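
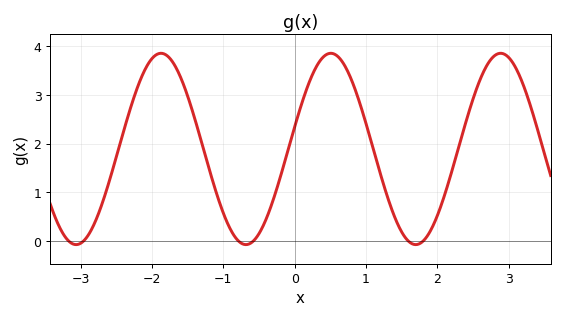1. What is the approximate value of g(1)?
2.4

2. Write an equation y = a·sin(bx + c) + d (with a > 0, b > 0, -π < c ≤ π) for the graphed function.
y = 1.97sin(2.6x + 0.23) + 1.89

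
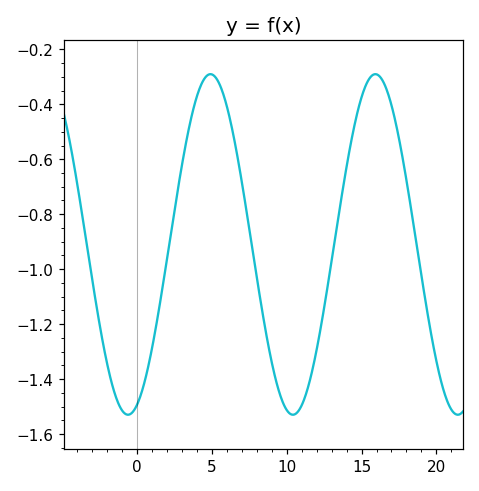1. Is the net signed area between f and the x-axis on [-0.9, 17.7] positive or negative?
negative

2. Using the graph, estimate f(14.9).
-0.4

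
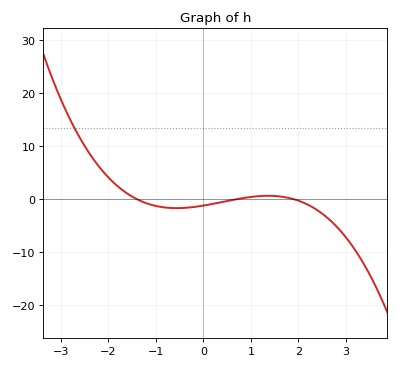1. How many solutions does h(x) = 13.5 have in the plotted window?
1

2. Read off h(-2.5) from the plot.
10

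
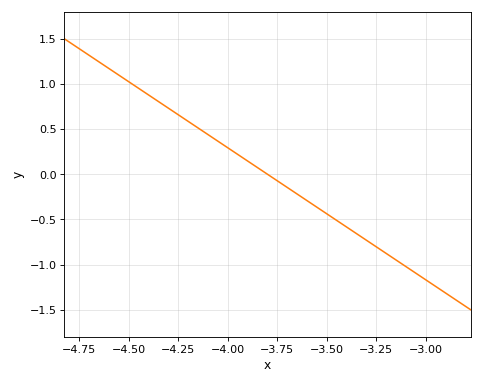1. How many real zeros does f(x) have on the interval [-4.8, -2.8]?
1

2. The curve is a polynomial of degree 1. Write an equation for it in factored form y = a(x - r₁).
y = -1.46(x + 3.8)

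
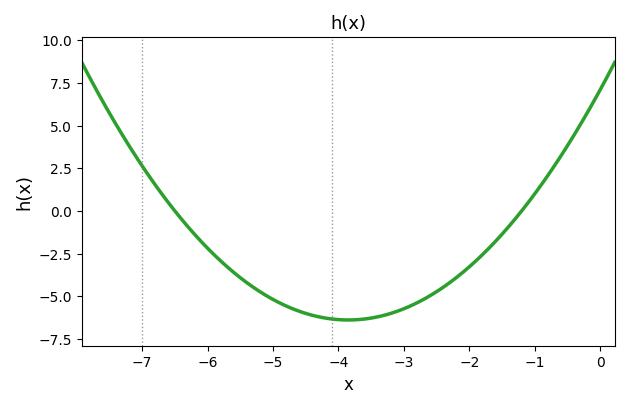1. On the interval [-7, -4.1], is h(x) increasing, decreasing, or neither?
decreasing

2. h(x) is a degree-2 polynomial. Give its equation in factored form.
y = 0.91(x + 6.5)(x + 1.2)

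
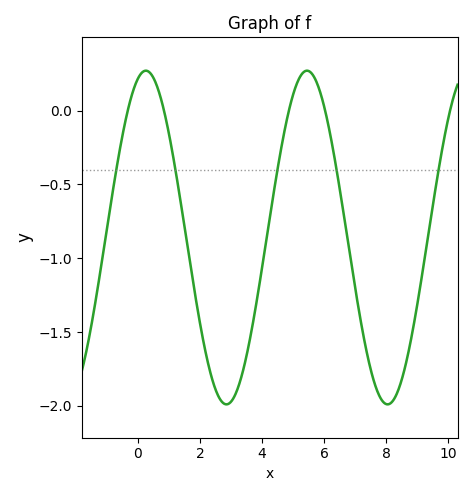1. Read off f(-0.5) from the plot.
-0.15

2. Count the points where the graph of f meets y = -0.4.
5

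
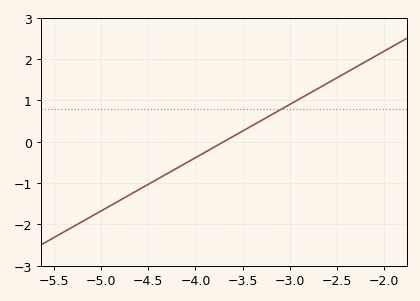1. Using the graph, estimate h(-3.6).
0.129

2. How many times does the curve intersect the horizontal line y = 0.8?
1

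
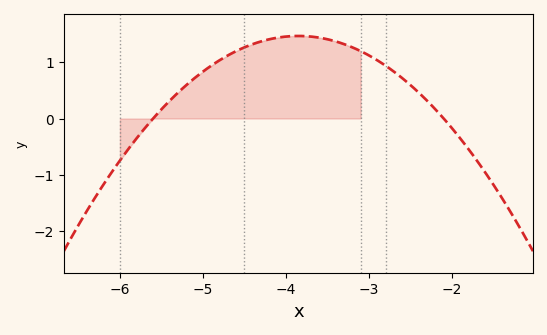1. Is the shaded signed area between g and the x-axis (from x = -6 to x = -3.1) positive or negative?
positive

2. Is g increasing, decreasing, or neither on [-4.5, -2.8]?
neither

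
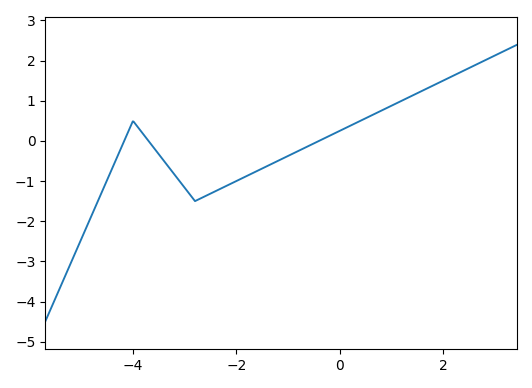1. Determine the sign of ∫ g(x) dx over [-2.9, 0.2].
negative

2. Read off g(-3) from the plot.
-1.17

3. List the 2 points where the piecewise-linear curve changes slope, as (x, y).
(-4, 0.5); (-2.8, -1.5)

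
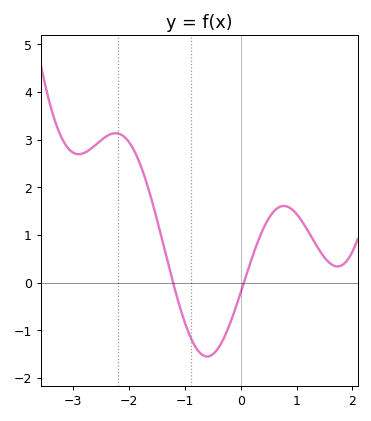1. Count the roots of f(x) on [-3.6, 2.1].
2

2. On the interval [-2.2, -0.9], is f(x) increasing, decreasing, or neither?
decreasing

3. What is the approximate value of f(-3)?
2.73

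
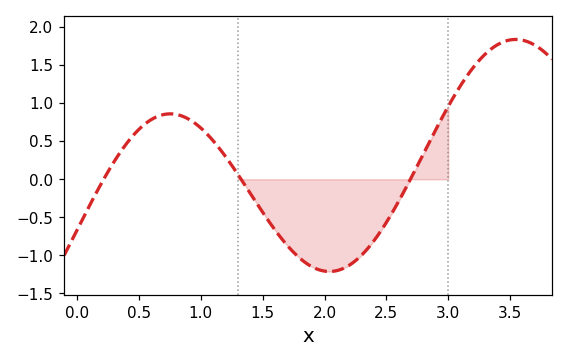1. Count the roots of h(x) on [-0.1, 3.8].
3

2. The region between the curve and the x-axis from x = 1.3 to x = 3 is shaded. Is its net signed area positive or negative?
negative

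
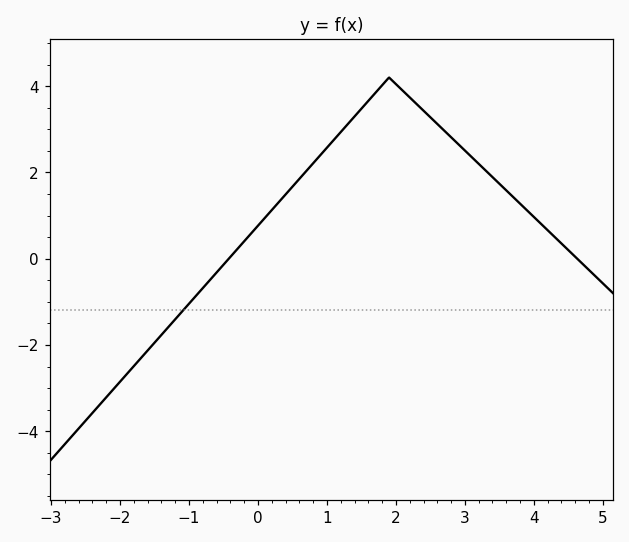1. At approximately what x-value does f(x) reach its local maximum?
1.9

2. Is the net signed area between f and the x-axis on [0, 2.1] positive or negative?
positive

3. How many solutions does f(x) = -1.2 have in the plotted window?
1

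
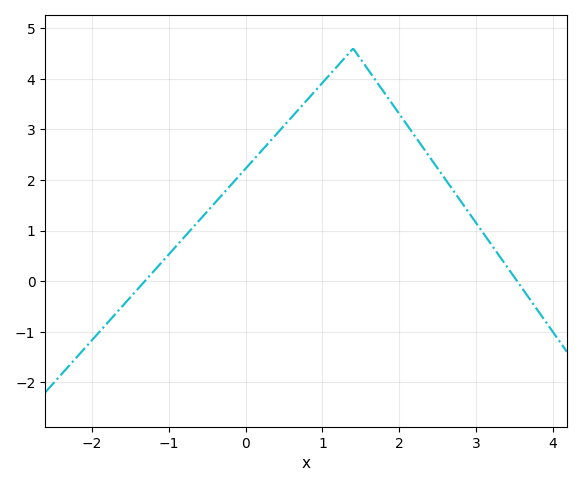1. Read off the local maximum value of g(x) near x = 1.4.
4.6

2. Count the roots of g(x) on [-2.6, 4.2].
2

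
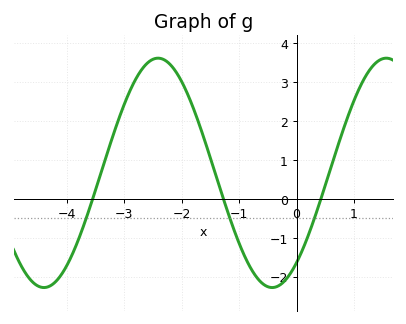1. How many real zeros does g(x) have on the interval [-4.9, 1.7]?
3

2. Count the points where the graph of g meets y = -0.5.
3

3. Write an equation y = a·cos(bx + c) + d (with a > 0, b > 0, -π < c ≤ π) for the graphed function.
y = 2.95cos(1.58x - 2.47) + 0.67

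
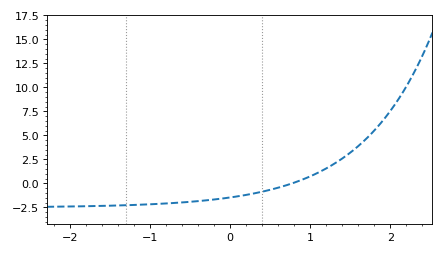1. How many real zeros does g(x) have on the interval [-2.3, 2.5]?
1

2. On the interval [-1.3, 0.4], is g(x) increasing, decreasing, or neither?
increasing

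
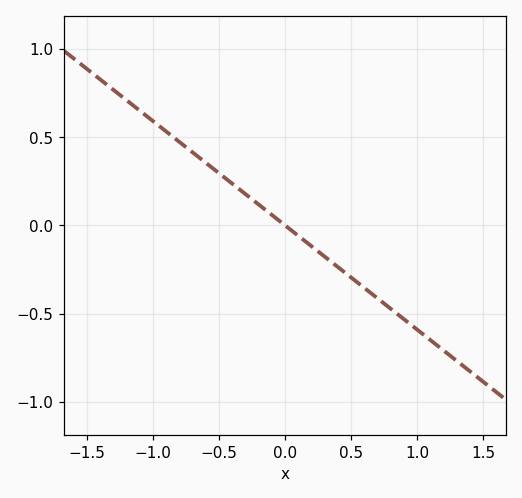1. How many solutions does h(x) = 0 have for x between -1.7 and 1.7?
1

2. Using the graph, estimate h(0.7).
-0.413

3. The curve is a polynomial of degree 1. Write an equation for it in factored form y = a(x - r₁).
y = -0.59(x - 0)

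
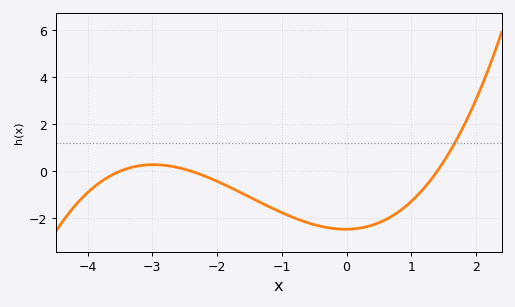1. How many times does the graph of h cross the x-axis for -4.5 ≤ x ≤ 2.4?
3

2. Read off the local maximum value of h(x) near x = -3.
0.277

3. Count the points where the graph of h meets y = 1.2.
1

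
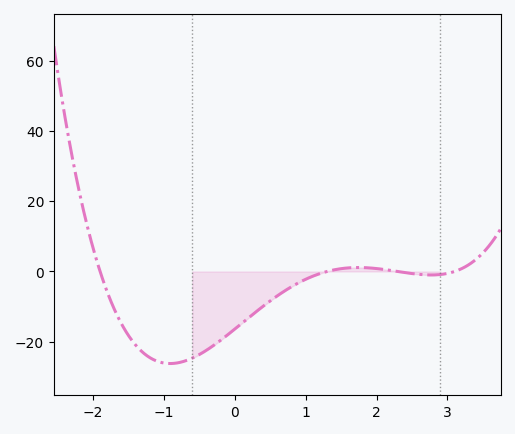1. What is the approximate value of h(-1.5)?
-18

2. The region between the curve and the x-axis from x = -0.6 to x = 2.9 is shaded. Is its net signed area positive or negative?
negative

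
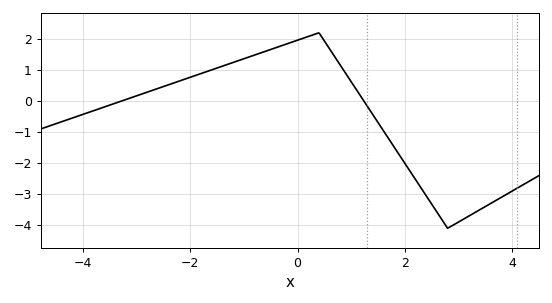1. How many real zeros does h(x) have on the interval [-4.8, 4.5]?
2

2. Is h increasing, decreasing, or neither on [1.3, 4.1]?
neither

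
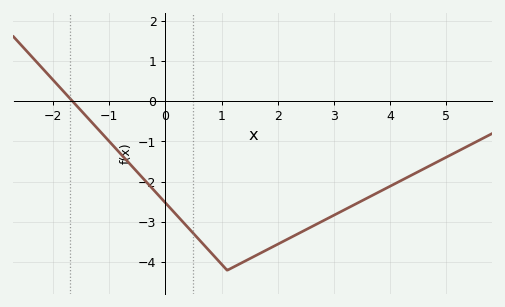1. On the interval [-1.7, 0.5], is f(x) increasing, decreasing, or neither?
decreasing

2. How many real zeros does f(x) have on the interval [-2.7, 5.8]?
1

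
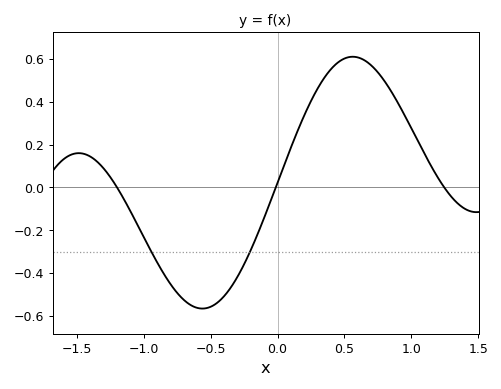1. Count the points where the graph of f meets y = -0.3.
2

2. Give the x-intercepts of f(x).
-1.2, 0, 1.25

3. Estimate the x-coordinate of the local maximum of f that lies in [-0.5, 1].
0.55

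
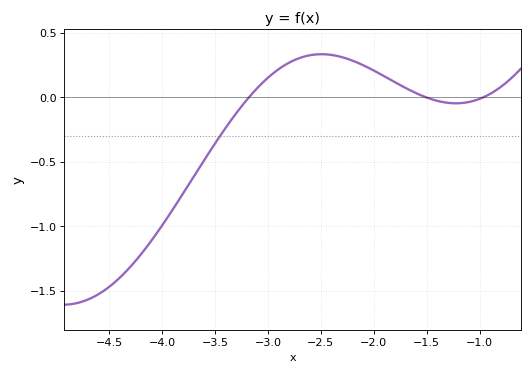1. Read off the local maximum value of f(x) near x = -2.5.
0.333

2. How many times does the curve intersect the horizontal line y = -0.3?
1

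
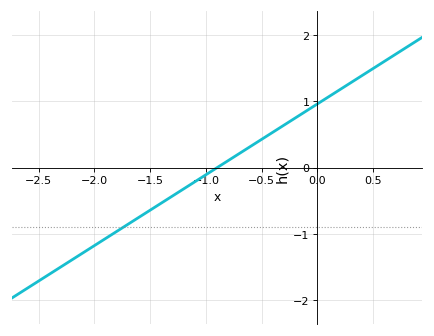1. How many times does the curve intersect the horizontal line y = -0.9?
1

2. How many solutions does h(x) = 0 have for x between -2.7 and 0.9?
1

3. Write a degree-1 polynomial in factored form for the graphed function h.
y = 1.07(x + 0.9)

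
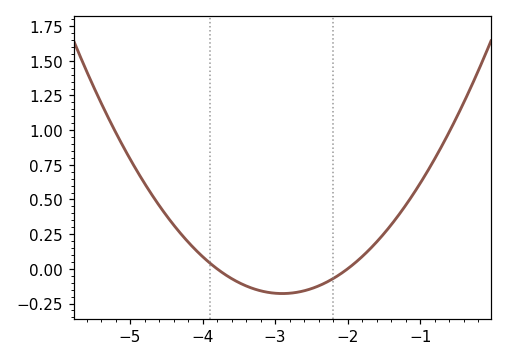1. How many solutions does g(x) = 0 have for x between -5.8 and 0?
2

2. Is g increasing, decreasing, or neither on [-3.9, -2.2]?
neither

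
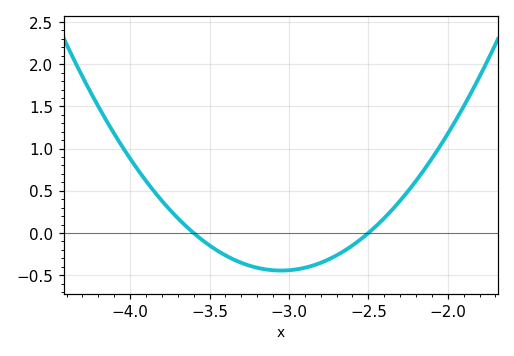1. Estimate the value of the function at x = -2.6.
-0.147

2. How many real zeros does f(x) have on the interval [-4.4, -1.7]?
2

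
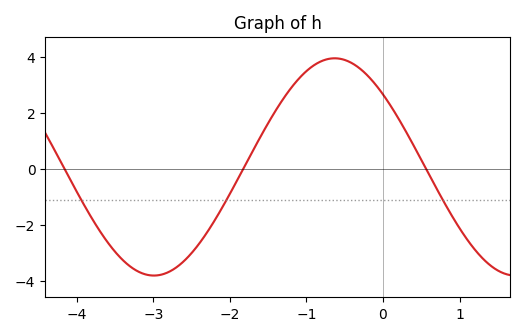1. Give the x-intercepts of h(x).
-4.2, -1.8, 0.6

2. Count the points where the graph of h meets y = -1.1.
3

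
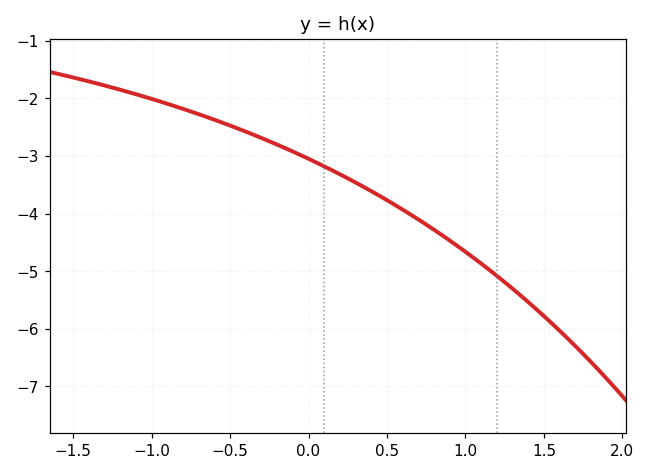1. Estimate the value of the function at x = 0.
-3.05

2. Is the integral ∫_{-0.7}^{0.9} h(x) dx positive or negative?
negative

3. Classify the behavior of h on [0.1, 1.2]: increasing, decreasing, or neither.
decreasing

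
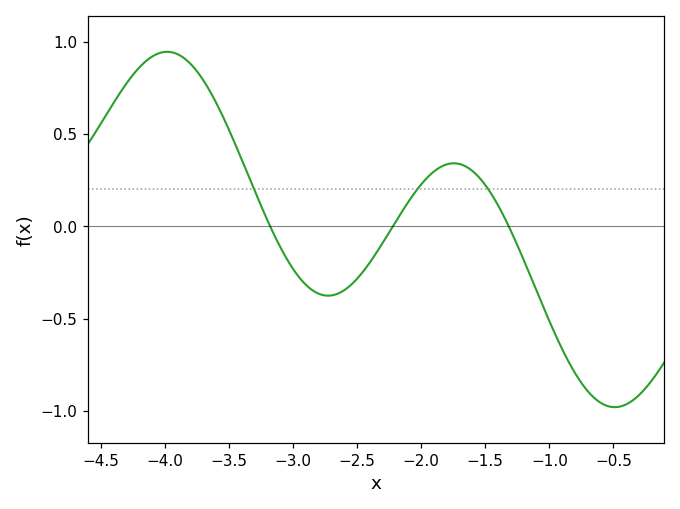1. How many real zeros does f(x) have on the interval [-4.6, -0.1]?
3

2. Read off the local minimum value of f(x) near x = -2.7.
-0.376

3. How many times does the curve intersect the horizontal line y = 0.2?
3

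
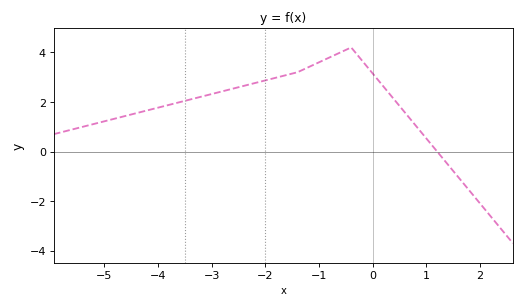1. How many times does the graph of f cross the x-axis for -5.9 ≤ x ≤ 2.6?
1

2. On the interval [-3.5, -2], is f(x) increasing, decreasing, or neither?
increasing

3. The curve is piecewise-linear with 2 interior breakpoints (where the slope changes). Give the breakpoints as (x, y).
(-1.4, 3.2); (-0.4, 4.2)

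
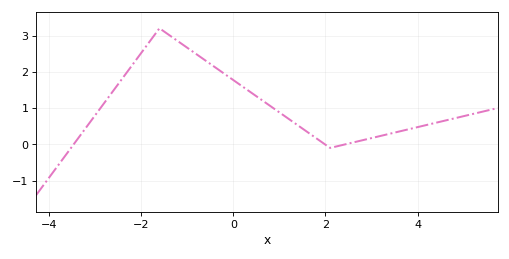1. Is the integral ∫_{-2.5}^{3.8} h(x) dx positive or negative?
positive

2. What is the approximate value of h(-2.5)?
1.7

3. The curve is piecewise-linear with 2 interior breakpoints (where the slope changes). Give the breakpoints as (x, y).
(-1.6, 3.2); (2.1, -0.1)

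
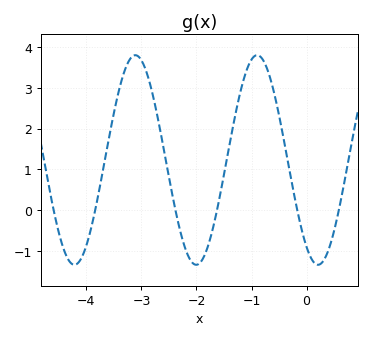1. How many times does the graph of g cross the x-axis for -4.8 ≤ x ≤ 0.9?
6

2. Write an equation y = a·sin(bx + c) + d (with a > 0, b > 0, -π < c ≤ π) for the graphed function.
y = 2.57sin(2.84x - 2.16) + 1.23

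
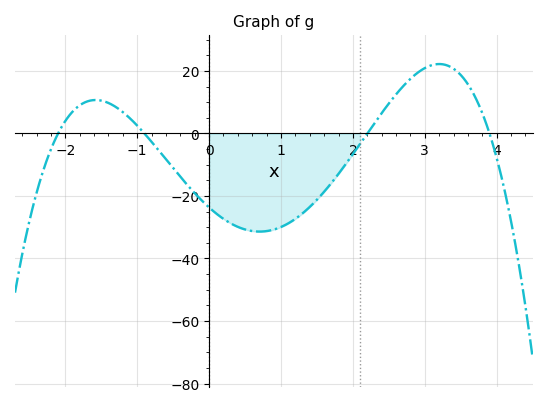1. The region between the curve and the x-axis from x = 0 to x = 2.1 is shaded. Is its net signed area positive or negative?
negative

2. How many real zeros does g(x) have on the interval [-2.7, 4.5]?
4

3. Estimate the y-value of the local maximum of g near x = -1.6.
10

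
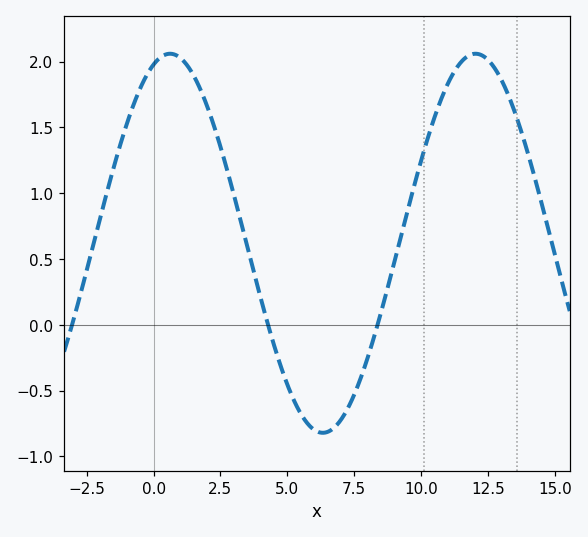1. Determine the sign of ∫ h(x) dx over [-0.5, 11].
positive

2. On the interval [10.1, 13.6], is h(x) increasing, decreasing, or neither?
neither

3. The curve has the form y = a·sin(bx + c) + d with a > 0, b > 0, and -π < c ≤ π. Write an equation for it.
y = 1.44sin(0.55x + 1.23) + 0.62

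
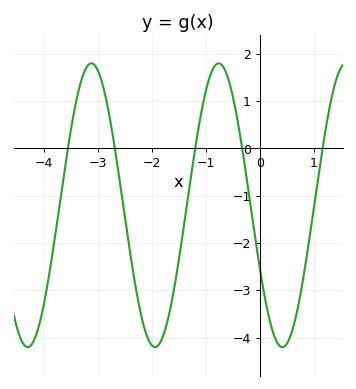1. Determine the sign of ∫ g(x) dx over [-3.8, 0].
negative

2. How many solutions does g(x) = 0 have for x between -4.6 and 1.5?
5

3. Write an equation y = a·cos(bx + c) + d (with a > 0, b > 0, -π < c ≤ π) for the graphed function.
y = 3cos(2.7x + 2) - 1.2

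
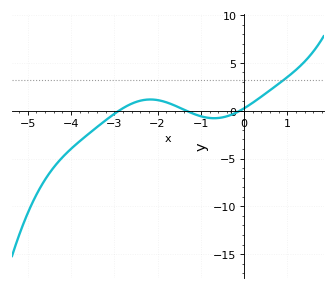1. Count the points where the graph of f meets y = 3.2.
1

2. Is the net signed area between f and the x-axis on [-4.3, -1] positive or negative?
negative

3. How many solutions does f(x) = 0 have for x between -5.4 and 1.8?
3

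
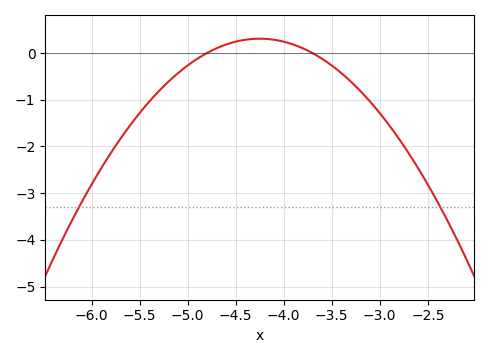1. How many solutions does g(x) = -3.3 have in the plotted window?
2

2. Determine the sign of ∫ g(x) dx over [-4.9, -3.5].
positive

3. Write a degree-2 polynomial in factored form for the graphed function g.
y = -1.02(x + 4.8)(x + 3.7)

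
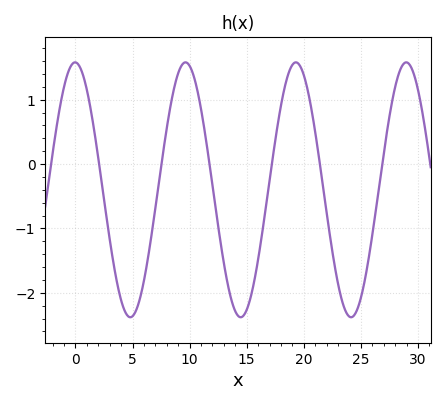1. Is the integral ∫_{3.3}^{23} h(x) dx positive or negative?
negative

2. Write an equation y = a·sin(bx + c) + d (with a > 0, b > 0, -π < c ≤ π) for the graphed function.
y = 1.98sin(0.65x + 1.59) - 0.4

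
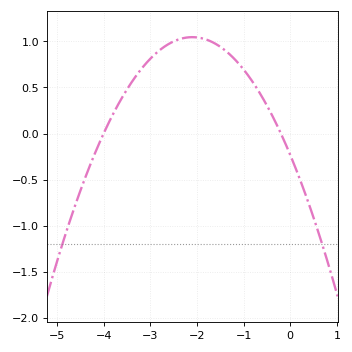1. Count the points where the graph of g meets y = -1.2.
2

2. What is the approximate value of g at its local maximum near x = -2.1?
1.05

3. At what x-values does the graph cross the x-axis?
-4, -0.2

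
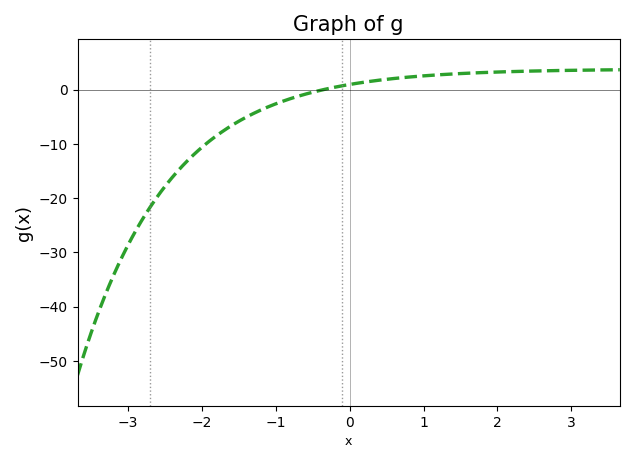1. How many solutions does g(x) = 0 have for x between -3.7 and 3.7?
1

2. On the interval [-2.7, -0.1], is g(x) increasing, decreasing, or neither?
increasing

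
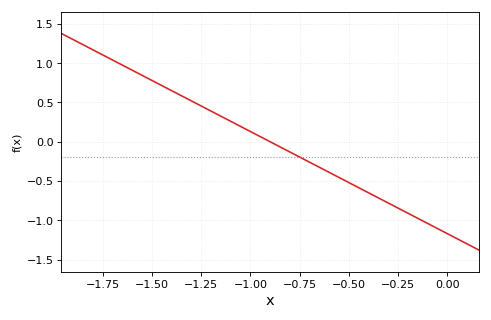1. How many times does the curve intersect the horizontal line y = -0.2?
1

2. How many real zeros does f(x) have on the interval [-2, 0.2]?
1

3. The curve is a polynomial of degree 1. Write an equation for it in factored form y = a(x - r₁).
y = -1.3(x + 0.9)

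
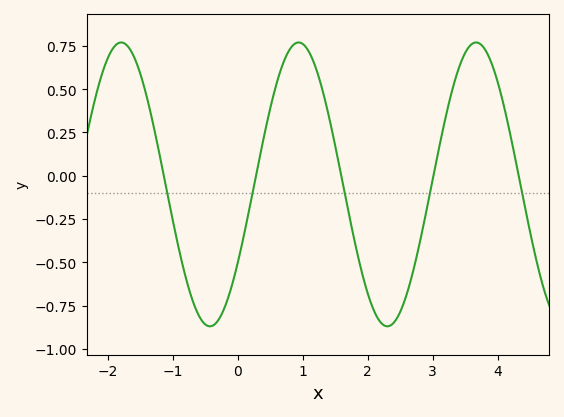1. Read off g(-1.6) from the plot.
0.68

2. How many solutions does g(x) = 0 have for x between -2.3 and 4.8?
5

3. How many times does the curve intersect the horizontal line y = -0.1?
5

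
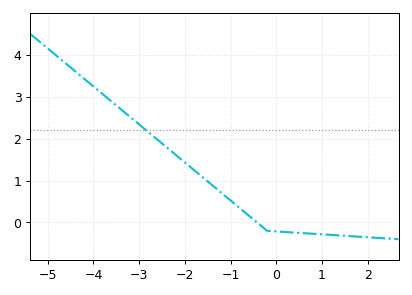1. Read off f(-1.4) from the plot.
0.888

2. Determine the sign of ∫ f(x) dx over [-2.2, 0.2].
positive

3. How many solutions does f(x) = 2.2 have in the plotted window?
1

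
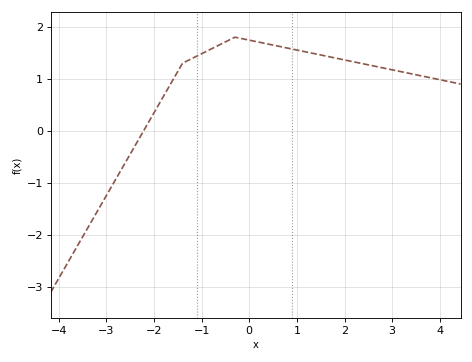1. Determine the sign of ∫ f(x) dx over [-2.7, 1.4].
positive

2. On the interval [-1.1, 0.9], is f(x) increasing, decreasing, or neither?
neither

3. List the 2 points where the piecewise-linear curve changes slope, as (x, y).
(-1.4, 1.3); (-0.3, 1.8)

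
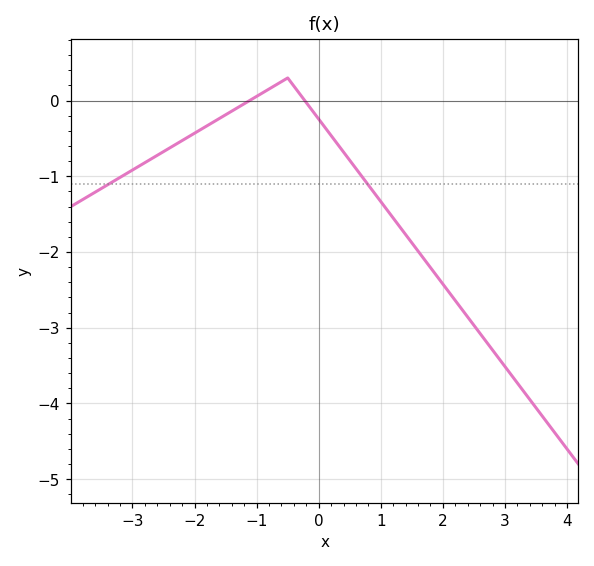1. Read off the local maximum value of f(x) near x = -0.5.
0.3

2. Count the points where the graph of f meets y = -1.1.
2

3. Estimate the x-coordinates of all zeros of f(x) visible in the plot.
-1.2, -0.2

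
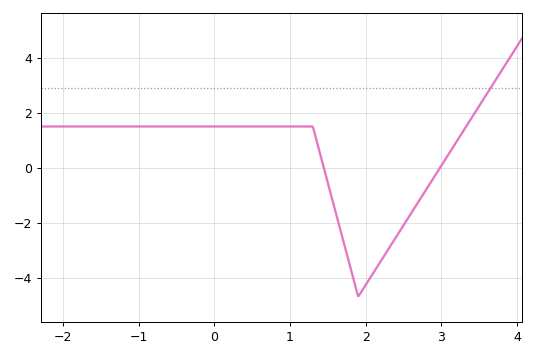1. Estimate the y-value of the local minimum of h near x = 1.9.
-4.7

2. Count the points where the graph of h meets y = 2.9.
1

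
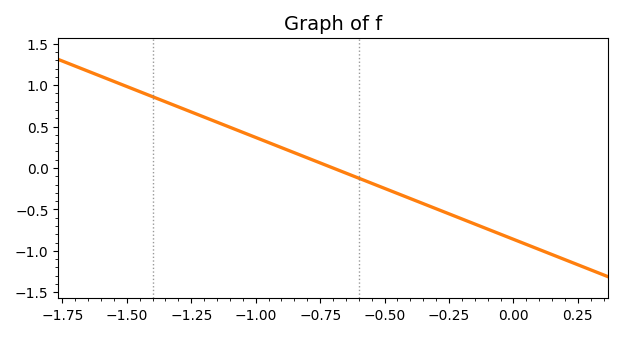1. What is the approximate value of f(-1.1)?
0.5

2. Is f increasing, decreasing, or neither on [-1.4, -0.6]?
decreasing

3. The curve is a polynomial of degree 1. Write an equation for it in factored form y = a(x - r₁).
y = -1.23(x + 0.7)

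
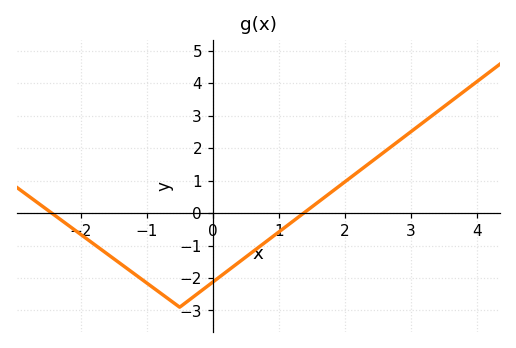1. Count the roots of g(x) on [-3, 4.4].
2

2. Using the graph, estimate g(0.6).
-1.2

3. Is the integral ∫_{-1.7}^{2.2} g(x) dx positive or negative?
negative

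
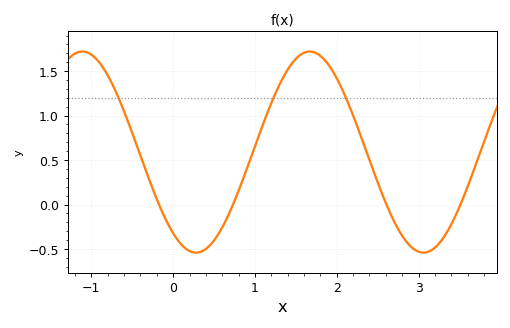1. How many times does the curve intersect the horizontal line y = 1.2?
3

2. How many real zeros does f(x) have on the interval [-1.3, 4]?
4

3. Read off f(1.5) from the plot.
1.64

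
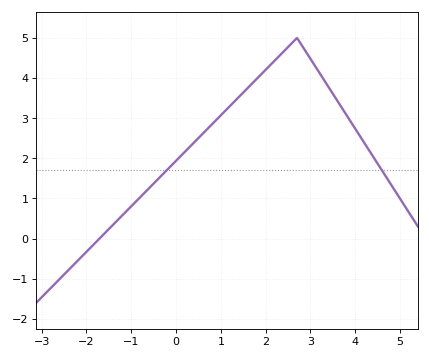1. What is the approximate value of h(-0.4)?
1.48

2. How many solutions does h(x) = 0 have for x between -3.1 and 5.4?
1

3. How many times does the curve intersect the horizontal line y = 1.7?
2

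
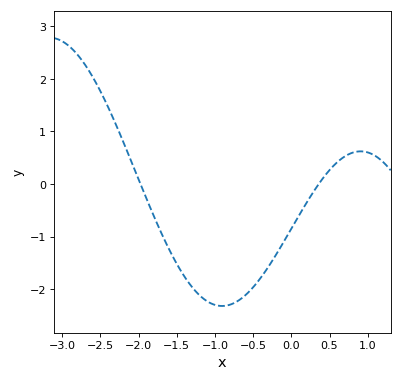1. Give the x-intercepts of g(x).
-1.97, 0.358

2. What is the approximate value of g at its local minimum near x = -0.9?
-2.32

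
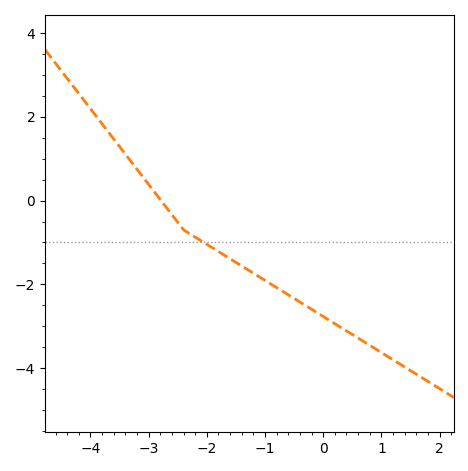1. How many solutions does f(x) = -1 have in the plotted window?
1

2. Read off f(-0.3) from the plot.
-2.6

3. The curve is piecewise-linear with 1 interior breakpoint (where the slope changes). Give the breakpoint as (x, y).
(-2.4, -0.7)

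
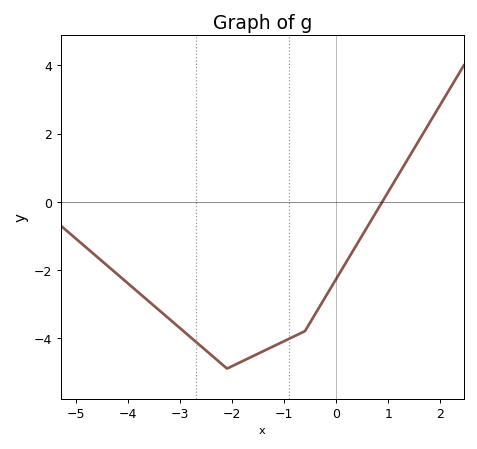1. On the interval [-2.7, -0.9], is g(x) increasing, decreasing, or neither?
neither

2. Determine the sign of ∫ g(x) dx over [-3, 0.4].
negative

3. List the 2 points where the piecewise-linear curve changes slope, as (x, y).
(-2.1, -4.9); (-0.6, -3.8)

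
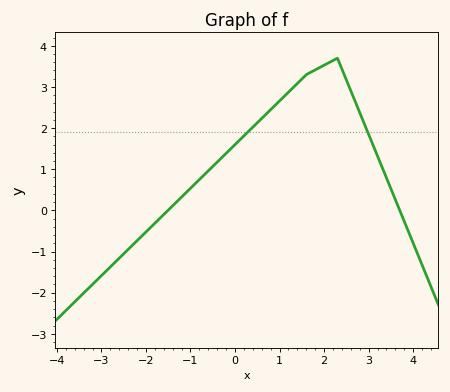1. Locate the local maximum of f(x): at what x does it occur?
2.3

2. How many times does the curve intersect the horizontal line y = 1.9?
2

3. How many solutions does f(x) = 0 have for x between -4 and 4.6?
2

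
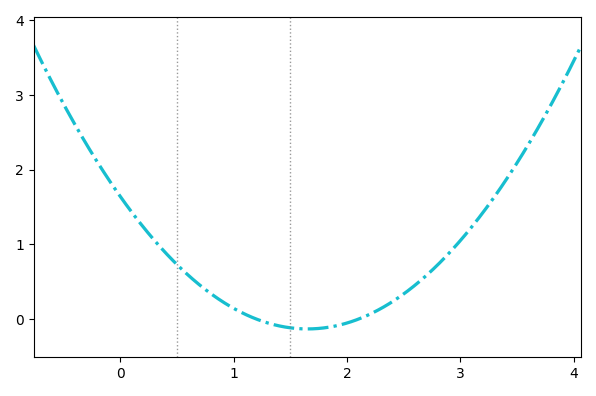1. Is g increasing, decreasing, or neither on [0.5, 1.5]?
decreasing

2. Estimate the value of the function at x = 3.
1.1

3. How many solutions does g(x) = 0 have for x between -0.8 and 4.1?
2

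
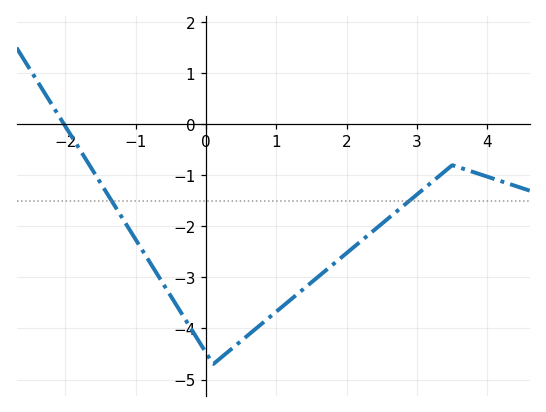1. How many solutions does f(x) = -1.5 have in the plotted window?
2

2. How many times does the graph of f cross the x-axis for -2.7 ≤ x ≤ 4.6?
1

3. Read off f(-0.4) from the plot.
-3.6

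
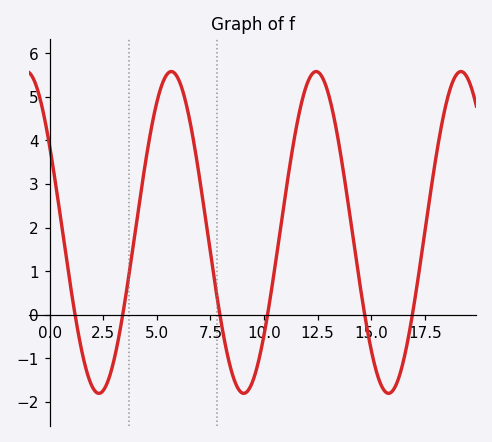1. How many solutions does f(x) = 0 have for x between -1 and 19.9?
6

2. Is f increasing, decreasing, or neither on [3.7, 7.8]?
neither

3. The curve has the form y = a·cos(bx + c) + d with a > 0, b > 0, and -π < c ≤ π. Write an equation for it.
y = 3.69cos(0.93x + 1) + 1.89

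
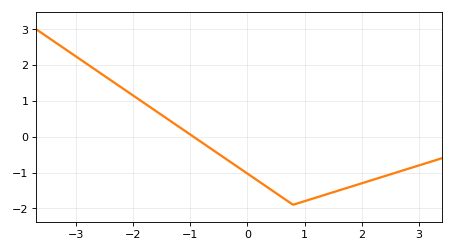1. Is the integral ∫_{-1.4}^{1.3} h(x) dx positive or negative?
negative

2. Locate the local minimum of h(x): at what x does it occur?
0.8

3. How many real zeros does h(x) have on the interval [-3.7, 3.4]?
1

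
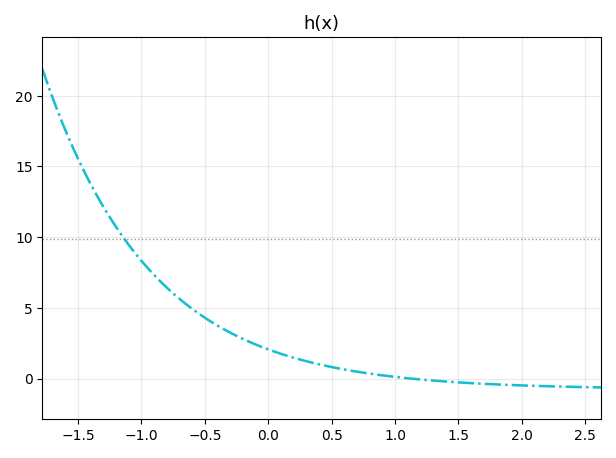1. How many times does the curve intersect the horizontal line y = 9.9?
1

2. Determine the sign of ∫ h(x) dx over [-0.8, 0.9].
positive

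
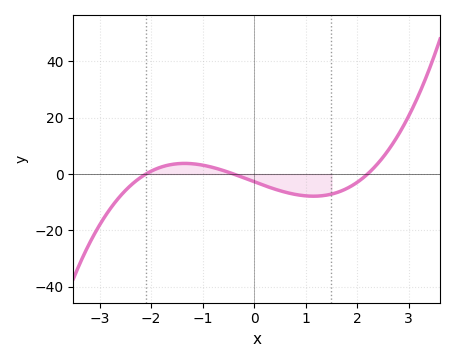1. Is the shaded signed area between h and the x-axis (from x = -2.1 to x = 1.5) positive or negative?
negative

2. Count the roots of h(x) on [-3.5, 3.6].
3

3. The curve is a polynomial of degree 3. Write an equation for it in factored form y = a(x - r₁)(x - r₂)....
y = 1.49(x + 2.1)(x + 0.4)(x - 2.2)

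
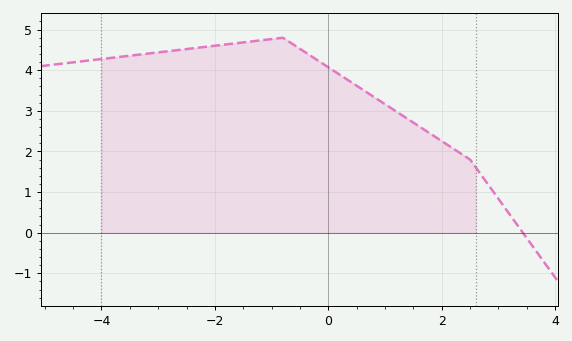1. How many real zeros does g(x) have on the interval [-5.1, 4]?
1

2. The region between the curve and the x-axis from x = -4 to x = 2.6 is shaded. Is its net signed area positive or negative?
positive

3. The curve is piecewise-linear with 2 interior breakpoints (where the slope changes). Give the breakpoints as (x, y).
(-0.8, 4.8); (2.5, 1.8)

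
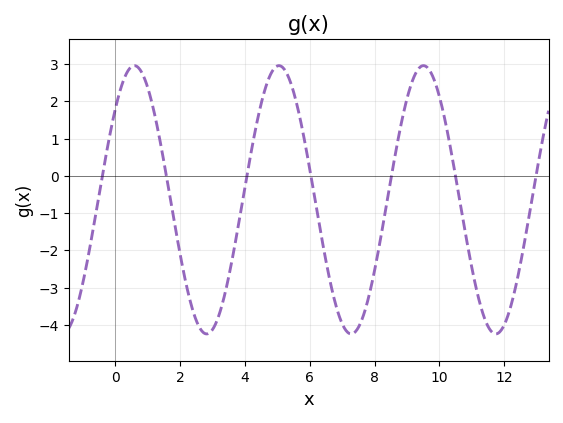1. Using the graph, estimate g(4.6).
2.3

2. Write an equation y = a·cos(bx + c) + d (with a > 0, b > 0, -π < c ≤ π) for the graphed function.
y = 3.6cos(1.4x - 0.84) - 0.64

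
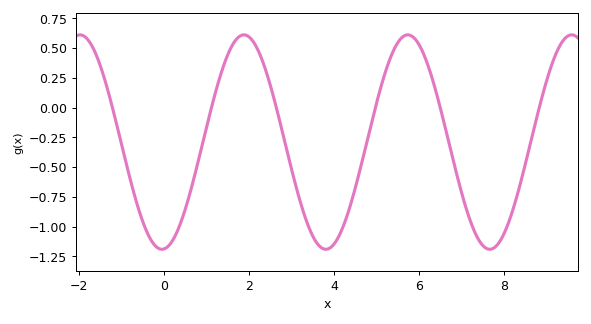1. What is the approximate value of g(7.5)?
-1.16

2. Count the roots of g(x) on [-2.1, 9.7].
6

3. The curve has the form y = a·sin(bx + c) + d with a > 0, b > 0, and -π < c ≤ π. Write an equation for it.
y = 0.9sin(1.63x - 1.5) - 0.29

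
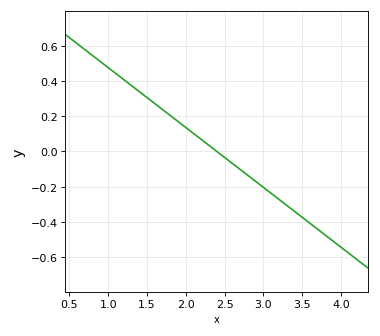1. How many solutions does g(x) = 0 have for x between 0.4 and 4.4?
1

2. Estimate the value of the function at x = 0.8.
0.54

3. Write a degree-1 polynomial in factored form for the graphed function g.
y = -0.34(x - 2.4)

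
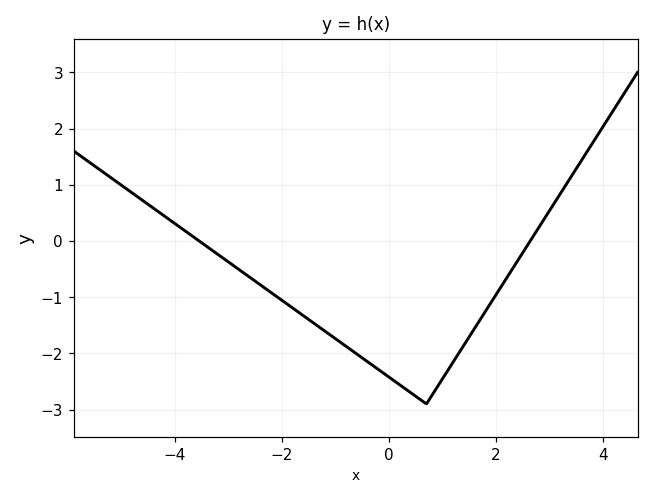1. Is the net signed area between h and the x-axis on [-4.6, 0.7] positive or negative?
negative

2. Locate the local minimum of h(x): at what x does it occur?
0.6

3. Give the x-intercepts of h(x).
-3.6, 2.6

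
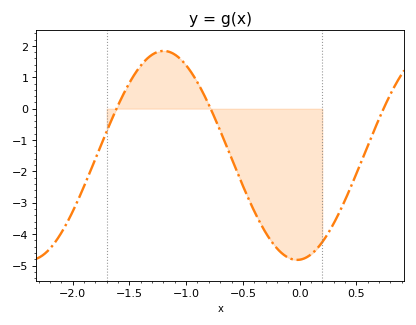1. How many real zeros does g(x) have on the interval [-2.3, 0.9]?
3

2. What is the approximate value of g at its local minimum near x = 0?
-4.82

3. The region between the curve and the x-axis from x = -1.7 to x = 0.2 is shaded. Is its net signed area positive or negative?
negative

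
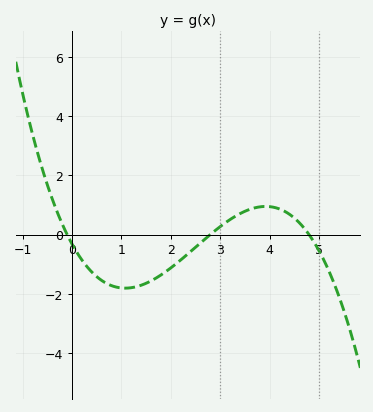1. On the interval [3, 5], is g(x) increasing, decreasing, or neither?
neither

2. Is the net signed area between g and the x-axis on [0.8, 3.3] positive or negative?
negative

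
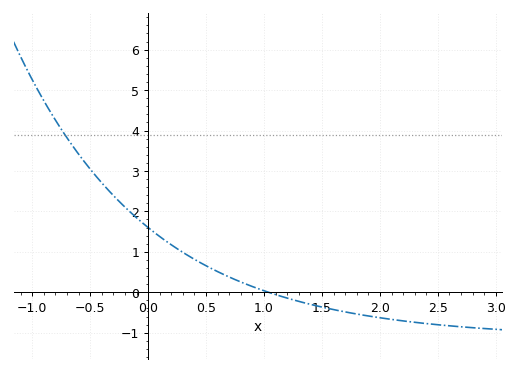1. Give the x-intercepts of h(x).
1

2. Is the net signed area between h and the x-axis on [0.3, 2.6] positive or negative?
negative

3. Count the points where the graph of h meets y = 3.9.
1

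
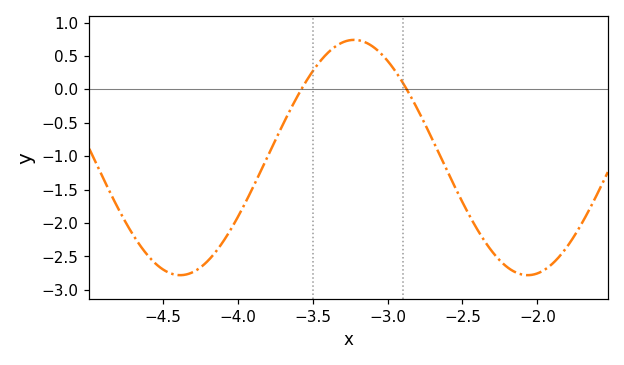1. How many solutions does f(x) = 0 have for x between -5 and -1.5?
2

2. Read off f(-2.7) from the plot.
-0.753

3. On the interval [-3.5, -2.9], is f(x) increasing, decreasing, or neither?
neither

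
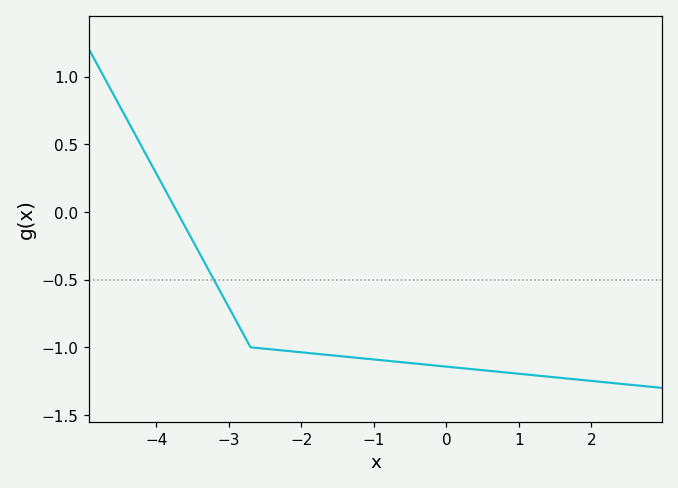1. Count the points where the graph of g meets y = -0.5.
1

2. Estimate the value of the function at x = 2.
-1.25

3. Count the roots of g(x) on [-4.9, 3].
1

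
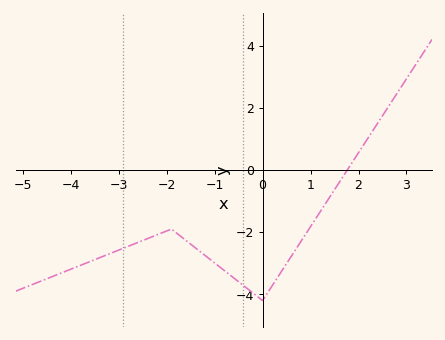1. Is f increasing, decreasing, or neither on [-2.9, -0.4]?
neither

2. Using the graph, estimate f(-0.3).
-3.8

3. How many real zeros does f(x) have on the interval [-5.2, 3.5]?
1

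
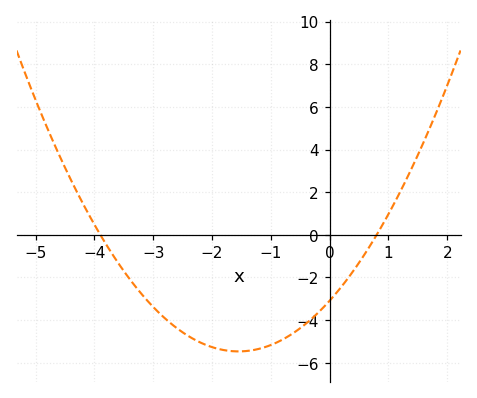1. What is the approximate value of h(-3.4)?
-2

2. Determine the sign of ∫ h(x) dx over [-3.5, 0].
negative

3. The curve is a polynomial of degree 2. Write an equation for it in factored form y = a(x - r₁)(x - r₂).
y = 0.99(x + 3.9)(x - 0.8)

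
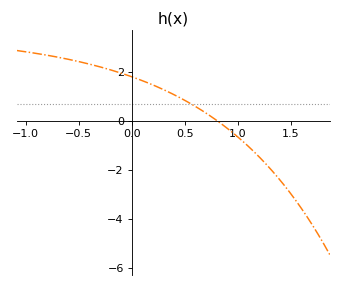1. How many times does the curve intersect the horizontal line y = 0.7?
1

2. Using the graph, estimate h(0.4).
1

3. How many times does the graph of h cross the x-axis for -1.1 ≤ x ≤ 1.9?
1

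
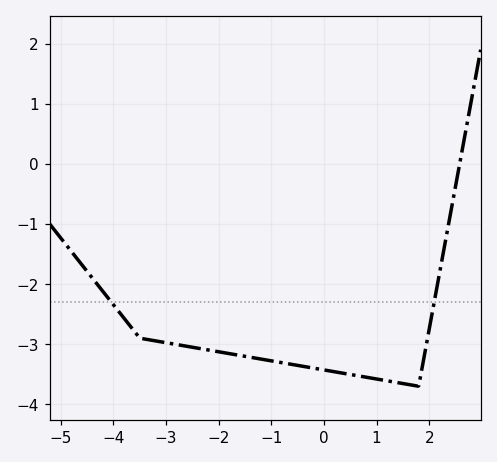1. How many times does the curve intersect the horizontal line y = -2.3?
2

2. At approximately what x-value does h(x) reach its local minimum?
1.8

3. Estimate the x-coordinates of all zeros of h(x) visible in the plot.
2.6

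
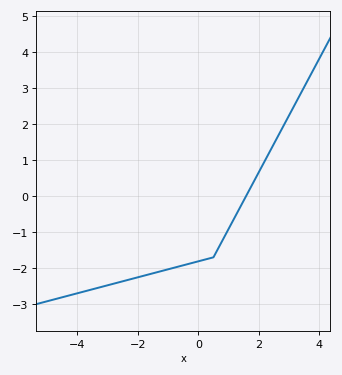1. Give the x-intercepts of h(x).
1.6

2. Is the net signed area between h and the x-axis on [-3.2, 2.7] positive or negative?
negative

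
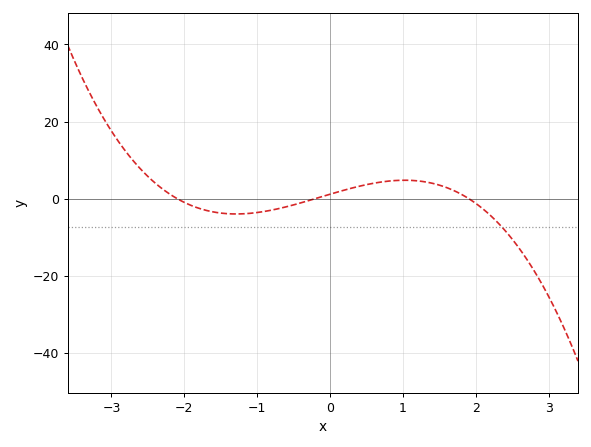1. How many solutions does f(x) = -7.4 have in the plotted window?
1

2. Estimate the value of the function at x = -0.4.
-2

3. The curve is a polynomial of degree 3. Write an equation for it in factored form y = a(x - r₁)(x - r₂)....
y = -1.42(x + 2.1)(x + 0.2)(x - 1.9)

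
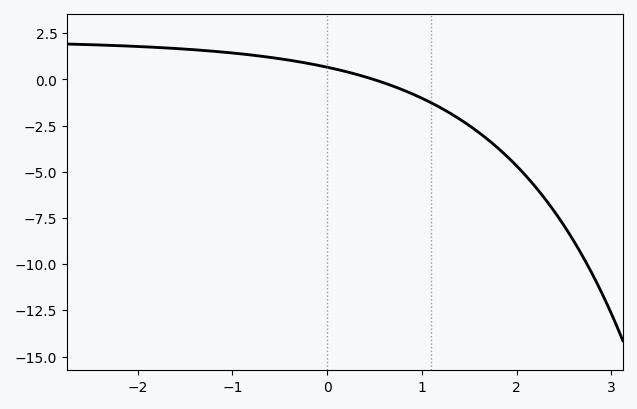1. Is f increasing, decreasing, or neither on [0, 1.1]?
decreasing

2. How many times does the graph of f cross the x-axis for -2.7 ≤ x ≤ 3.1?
1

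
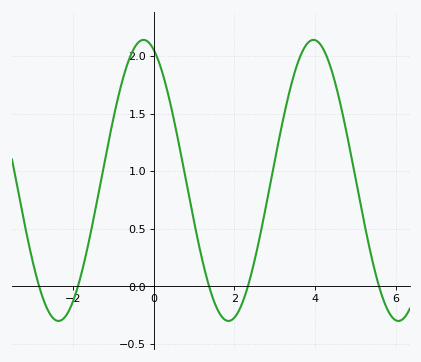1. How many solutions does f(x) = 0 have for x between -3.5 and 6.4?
5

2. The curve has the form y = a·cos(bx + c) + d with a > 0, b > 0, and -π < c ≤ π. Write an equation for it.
y = 1.22cos(1.49x + 0.382) + 0.92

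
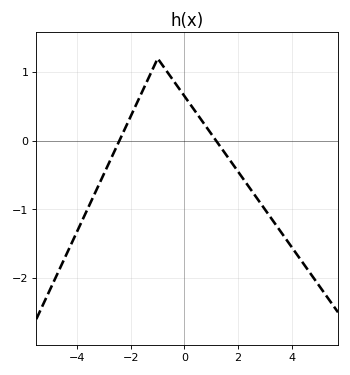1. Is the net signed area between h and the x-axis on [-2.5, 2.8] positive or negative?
positive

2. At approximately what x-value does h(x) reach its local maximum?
-0.998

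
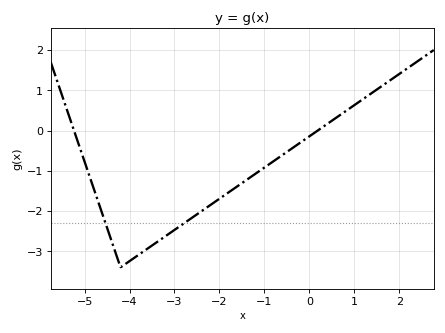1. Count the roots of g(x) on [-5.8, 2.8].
2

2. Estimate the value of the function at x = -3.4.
-2.8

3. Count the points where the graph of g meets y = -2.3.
2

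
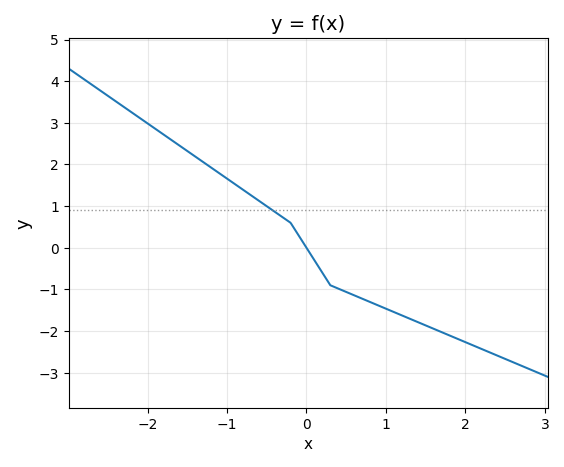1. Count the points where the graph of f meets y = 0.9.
1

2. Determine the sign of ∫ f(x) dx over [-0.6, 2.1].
negative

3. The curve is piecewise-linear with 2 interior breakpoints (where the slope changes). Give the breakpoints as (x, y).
(-0.2, 0.6); (0.3, -0.9)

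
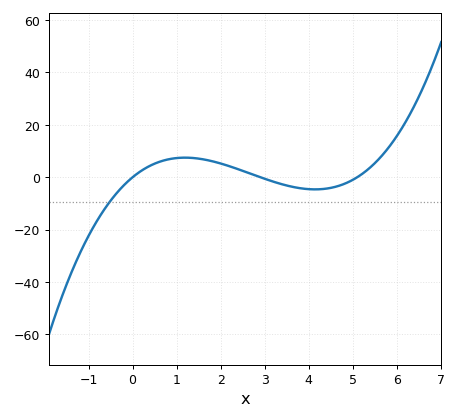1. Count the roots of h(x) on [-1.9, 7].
3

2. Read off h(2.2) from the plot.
4.2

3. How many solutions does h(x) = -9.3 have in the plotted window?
1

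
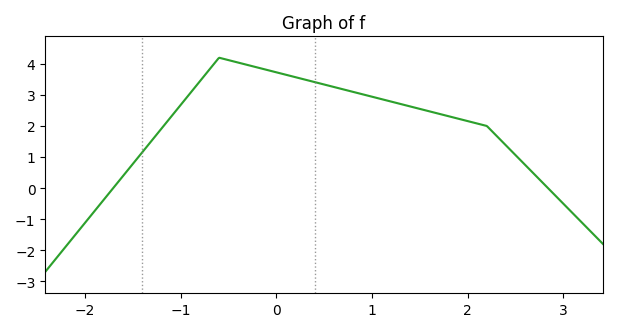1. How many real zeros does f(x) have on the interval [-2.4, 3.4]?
2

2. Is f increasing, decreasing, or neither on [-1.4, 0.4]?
neither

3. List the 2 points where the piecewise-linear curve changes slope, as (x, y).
(-0.6, 4.2); (2.2, 2)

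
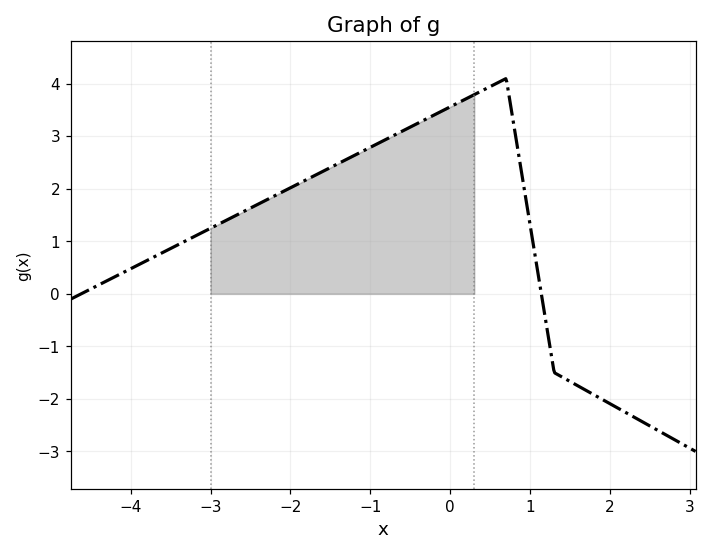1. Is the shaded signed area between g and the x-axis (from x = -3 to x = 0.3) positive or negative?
positive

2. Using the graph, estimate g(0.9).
2.23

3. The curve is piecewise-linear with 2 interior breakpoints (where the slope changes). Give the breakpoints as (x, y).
(0.7, 4.1); (1.3, -1.5)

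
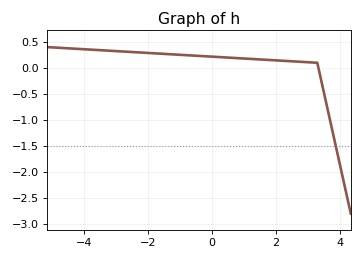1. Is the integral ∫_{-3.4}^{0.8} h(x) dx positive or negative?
positive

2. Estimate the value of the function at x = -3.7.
0.35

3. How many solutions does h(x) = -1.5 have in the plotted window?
1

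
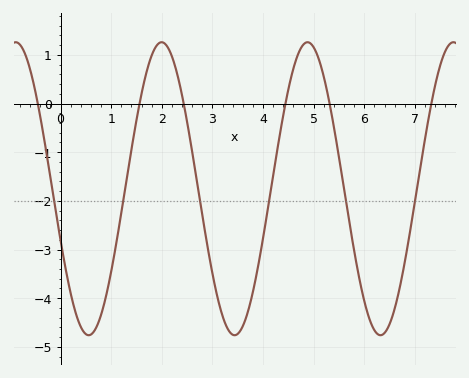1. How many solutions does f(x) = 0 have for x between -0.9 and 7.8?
6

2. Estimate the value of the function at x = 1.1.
-2.9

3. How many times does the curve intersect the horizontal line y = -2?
6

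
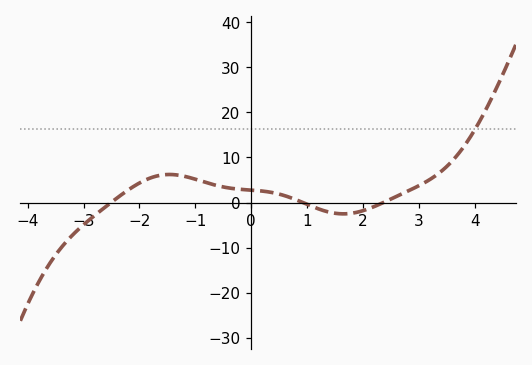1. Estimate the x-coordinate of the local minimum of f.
1.6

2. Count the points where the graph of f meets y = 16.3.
1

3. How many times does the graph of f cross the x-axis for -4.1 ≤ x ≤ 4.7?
3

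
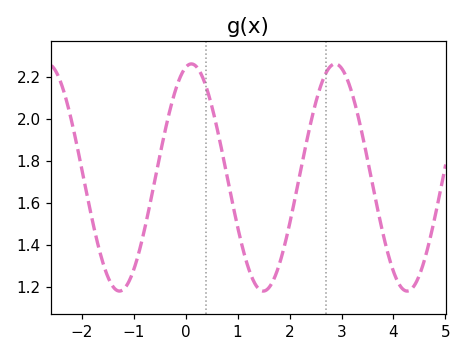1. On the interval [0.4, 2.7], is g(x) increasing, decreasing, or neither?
neither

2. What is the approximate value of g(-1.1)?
1.22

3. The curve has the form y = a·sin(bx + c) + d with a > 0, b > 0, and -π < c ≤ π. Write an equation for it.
y = 0.54sin(2.27x + 1.32) + 1.72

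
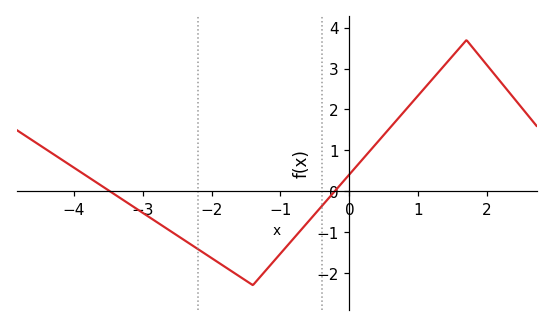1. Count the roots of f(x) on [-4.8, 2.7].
2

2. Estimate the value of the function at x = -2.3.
-1.3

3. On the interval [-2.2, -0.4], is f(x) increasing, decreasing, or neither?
neither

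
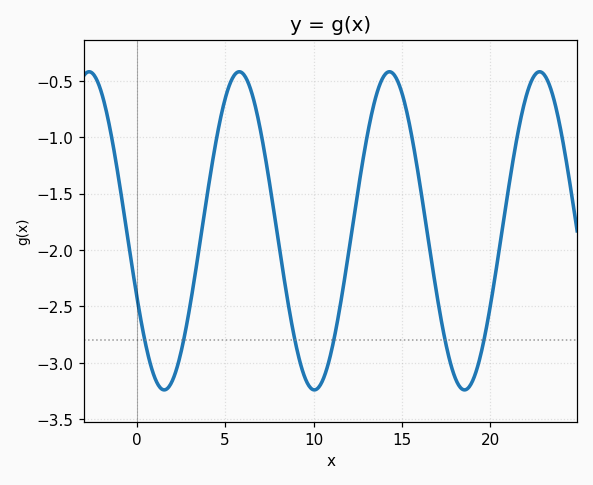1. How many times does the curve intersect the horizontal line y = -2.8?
6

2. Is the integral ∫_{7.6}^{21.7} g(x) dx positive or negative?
negative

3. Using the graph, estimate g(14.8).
-0.5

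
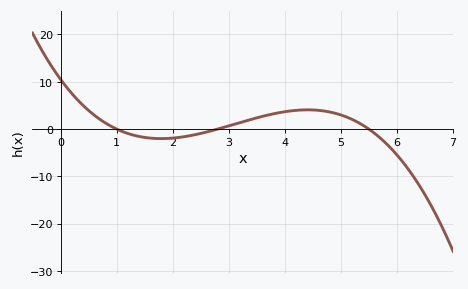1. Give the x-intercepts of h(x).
1, 2.8, 5.6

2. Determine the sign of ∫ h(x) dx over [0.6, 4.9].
positive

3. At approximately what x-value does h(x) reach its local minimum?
1.8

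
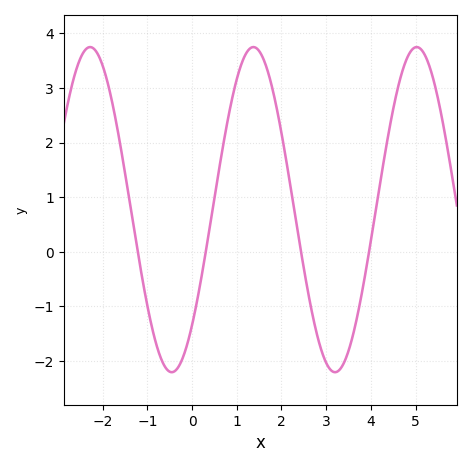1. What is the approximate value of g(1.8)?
3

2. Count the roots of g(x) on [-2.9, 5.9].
4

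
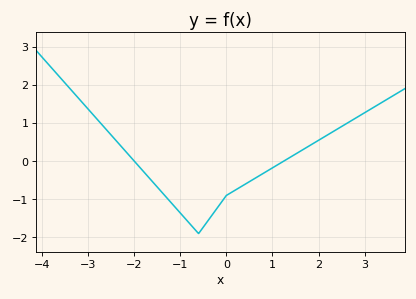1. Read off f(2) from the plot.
0.549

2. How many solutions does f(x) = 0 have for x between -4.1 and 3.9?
2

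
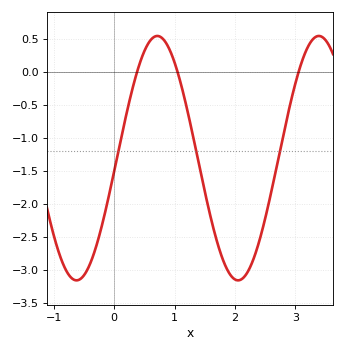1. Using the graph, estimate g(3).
-0.179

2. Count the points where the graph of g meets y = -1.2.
3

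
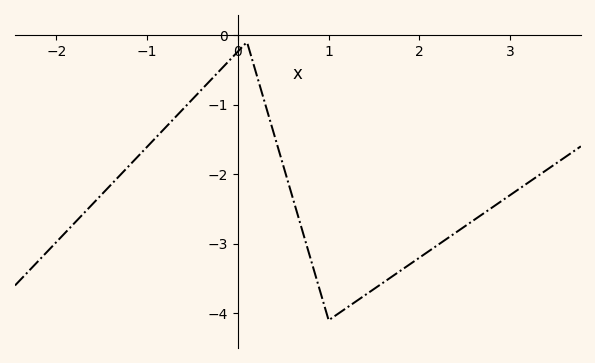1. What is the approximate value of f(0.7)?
-2.8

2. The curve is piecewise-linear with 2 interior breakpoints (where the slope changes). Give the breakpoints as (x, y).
(0.1, -0.1); (1, -4.1)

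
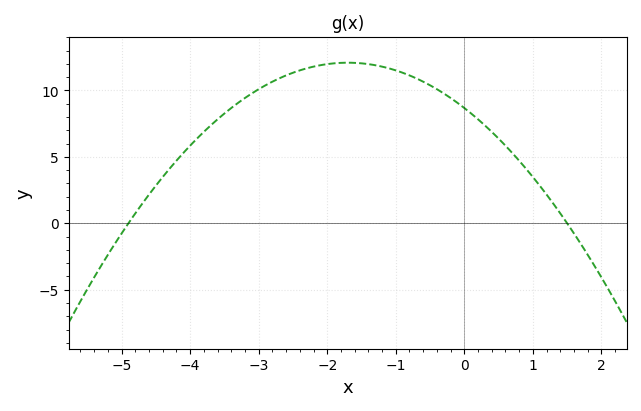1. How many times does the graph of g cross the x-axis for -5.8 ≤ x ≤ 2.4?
2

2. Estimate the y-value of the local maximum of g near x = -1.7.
12.1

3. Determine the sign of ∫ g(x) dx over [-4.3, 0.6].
positive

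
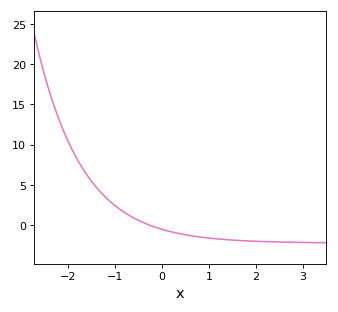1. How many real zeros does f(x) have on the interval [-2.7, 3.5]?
1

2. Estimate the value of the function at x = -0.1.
-0.32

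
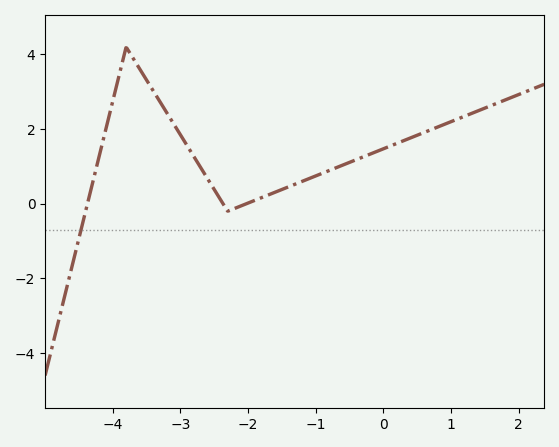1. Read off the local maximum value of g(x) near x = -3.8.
4.2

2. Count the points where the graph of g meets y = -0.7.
1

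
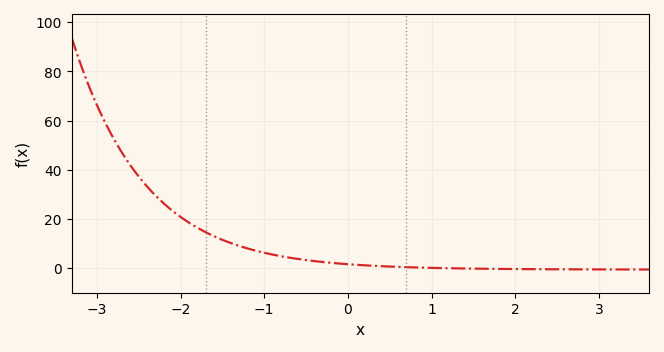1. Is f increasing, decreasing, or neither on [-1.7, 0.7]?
decreasing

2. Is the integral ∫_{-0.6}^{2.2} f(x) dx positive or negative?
positive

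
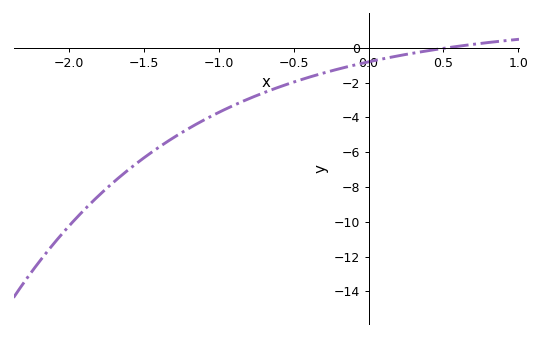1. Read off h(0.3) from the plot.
-0.4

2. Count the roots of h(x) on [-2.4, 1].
1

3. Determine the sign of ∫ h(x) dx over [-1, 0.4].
negative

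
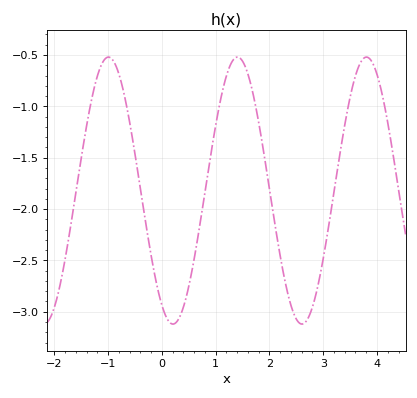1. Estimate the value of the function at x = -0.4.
-1.8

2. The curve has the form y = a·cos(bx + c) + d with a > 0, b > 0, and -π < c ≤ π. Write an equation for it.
y = 1.3cos(2.6x + 2.6) - 1.82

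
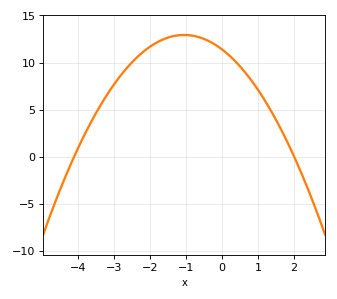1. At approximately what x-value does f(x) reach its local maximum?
-1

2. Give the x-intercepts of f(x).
-4.2, 2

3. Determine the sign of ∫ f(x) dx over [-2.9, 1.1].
positive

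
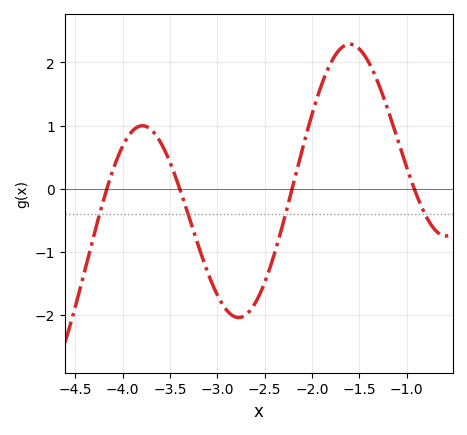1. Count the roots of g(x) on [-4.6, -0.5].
4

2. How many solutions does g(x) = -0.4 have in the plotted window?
4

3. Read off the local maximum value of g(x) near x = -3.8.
1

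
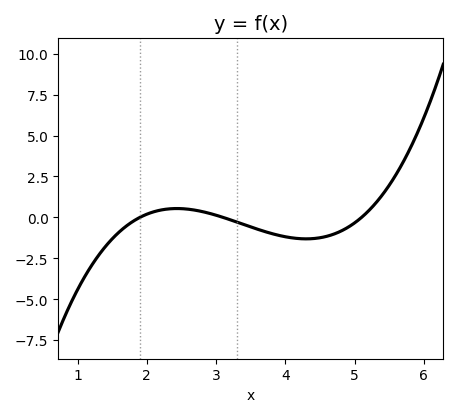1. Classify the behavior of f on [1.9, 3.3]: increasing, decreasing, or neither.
neither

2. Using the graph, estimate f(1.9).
0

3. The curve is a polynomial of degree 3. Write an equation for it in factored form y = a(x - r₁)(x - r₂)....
y = 0.57(x - 1.9)(x - 3.1)(x - 5.1)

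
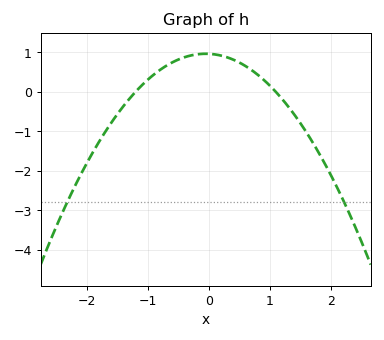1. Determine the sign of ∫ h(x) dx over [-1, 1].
positive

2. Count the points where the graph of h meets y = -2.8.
2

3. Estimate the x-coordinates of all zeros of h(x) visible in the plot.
-1.2, 1.1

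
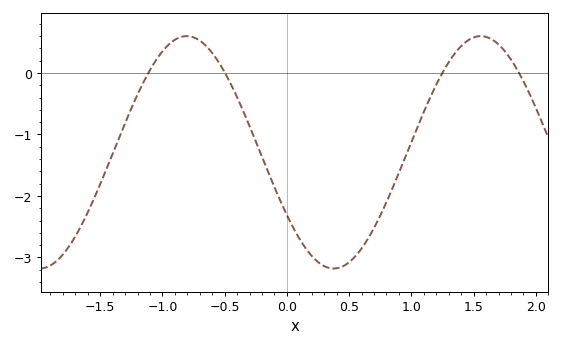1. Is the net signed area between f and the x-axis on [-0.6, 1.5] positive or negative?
negative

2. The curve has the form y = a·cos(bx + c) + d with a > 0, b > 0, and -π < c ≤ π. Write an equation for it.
y = 1.89cos(2.66x + 2.14) - 1.29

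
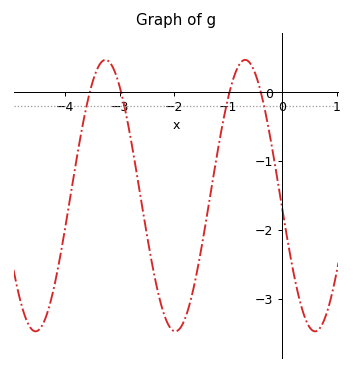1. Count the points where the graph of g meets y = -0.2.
4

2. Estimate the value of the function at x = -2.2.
-3.17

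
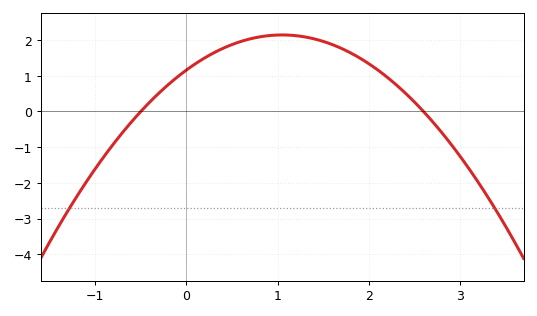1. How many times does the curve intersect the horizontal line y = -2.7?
2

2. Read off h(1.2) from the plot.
2.12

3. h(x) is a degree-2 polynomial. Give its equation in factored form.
y = -0.89(x + 0.5)(x - 2.6)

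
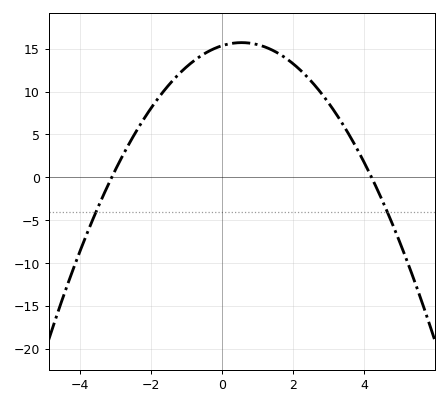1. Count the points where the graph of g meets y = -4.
2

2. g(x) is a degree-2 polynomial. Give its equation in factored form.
y = -1.18(x + 3.1)(x - 4.2)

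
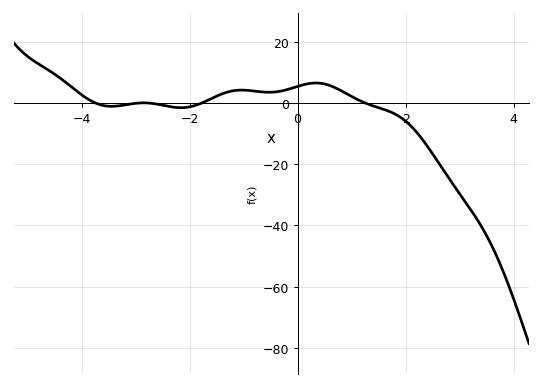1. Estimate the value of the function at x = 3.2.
-34.7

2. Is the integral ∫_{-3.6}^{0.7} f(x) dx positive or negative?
positive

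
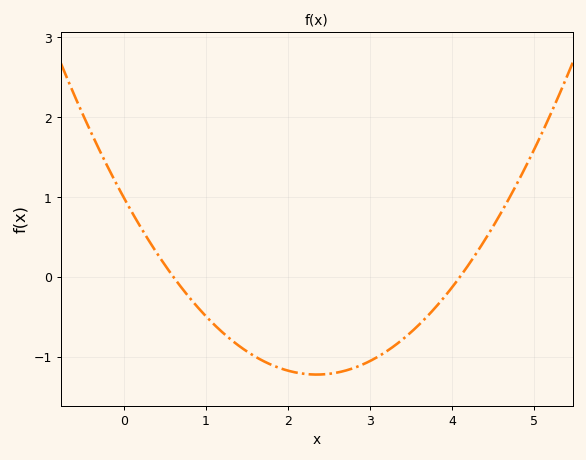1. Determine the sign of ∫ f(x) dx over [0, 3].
negative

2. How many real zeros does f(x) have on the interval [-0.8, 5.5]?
2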